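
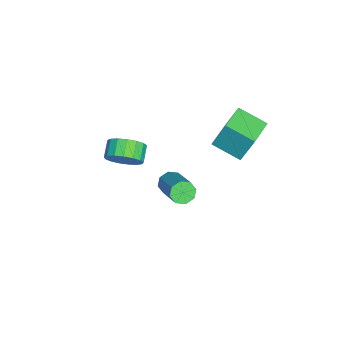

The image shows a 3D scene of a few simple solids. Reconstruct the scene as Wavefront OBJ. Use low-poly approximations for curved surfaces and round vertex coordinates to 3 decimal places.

v 1.537 0.348 -0.786
v 1.814 0.536 -1.342
v 3.241 1.421 -0.331
v 2.963 1.232 0.226
v 1.486 0.869 -1.171
v 2.913 1.754 -0.159
v 1.188 0.896 -0.774
v 2.615 1.781 0.238
v 1.094 0.602 -0.384
v 2.521 1.487 0.628
v 1.259 0.159 -0.229
v 2.686 1.044 0.782
v 1.587 -0.174 -0.401
v 3.014 0.711 0.611
v 1.885 -0.201 -0.798
v 3.312 0.684 0.214
v 1.979 0.093 -1.188
v 3.406 0.978 -0.176
v -2.196 2.191 0.272
v -2.136 2.856 1.976
v -1.846 3.661 -0.313
v -1.786 4.325 1.391
v -0.654 1.855 0.349
v -0.594 2.519 2.053
v -0.304 3.324 -0.236
v -0.244 3.989 1.468
v -1.439 -2.655 -2.865
v -1.06 -2.088 -2.147
v -1.943 -2.118 -1.657
v -2.321 -2.685 -2.375
v -1.241 -1.776 -2.454
v -2.124 -1.806 -1.965
v -1.467 -1.665 -2.856
v -2.35 -1.696 -2.366
v -1.687 -1.782 -3.259
v -2.57 -1.812 -2.77
v -1.85 -2.098 -3.572
v -2.733 -2.128 -3.083
v -1.919 -2.542 -3.723
v -2.801 -2.572 -3.234
v -1.877 -3.011 -3.678
v -2.76 -3.042 -3.188
v -1.735 -3.4 -3.446
v -2.618 -3.43 -2.956
v -1.526 -3.617 -3.081
v -2.408 -3.647 -2.591
v -1.296 -3.614 -2.666
v -2.179 -3.644 -2.177
v -1.099 -3.392 -2.297
v -1.982 -3.422 -1.808
v -0.98 -3 -2.058
v -1.862 -3.03 -1.569
v -0.966 -2.53 -2.004
v -1.848 -2.56 -1.515
f 2 1 5
f 2 5 3
f 3 5 6
f 3 6 4
f 5 1 7
f 5 7 6
f 6 7 8
f 6 8 4
f 7 1 9
f 7 9 8
f 8 9 10
f 8 10 4
f 9 1 11
f 9 11 10
f 10 11 12
f 10 12 4
f 11 1 13
f 11 13 12
f 12 13 14
f 12 14 4
f 13 1 15
f 13 15 14
f 14 15 16
f 14 16 4
f 15 1 17
f 15 17 16
f 16 17 18
f 16 18 4
f 17 1 2
f 17 2 18
f 18 2 3
f 18 3 4
f 20 22 19
f 23 20 19
f 19 22 21
f 21 23 19
f 20 26 22
f 24 20 23
f 24 26 20
f 22 26 21
f 25 23 21
f 21 26 25
f 25 24 23
f 26 24 25
f 28 27 31
f 28 31 29
f 29 31 32
f 29 32 30
f 31 27 33
f 31 33 32
f 32 33 34
f 32 34 30
f 33 27 35
f 33 35 34
f 34 35 36
f 34 36 30
f 35 27 37
f 35 37 36
f 36 37 38
f 36 38 30
f 37 27 39
f 37 39 38
f 38 39 40
f 38 40 30
f 39 27 41
f 39 41 40
f 40 41 42
f 40 42 30
f 41 27 43
f 41 43 42
f 42 43 44
f 42 44 30
f 43 27 45
f 43 45 44
f 44 45 46
f 44 46 30
f 45 27 47
f 45 47 46
f 46 47 48
f 46 48 30
f 47 27 49
f 47 49 48
f 48 49 50
f 48 50 30
f 49 27 51
f 49 51 50
f 50 51 52
f 50 52 30
f 51 27 53
f 51 53 52
f 52 53 54
f 52 54 30
f 53 27 28
f 53 28 54
f 54 28 29
f 54 29 30



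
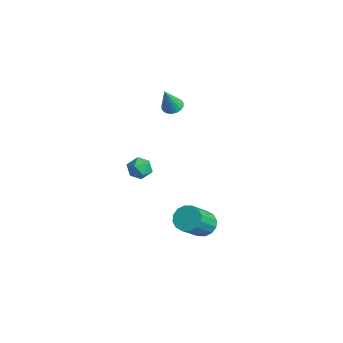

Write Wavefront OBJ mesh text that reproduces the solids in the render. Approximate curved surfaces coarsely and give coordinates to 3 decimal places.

v 1.328 2.06 -2.986
v 2.061 2.144 -3.206
v 2.625 0.885 -1.814
v 1.892 0.8 -1.594
v 2.004 2.425 -2.929
v 2.567 1.166 -1.537
v 1.765 2.608 -2.667
v 2.329 1.348 -1.275
v 1.41 2.644 -2.491
v 1.973 1.384 -1.099
v 1.032 2.523 -2.447
v 1.596 1.264 -1.055
v 0.734 2.278 -2.548
v 1.298 1.019 -1.156
v 0.595 1.975 -2.766
v 1.159 0.716 -1.374
v 0.653 1.694 -3.043
v 1.216 0.435 -1.651
v 0.891 1.512 -3.305
v 1.455 0.252 -1.913
v 1.247 1.476 -3.481
v 1.81 0.216 -2.089
v 1.624 1.596 -3.525
v 2.188 0.337 -2.133
v 1.922 1.841 -3.424
v 2.486 0.582 -2.032
v -2.42 2.666 3.225
v -2.111 2.239 3.006
v -2.22 2.074 4.655
v -1.945 2.403 3.05
v -1.861 2.611 3.125
v -1.874 2.829 3.217
v -1.98 3.019 3.31
v -2.163 3.148 3.389
v -2.39 3.193 3.439
v -2.622 3.147 3.453
v -2.819 3.018 3.427
v -2.947 2.828 3.366
v -2.984 2.61 3.281
v -2.923 2.402 3.186
v -2.775 2.239 3.098
v -2.566 2.15 3.032
v -2.331 2.15 2.999
v -1.437 0.648 0.296
v -1.171 0.211 -0.203
v -2.489 0.549 -0.177
v -2.223 0.112 -0.676
v -2.265 -0.106 0.004
v -1.615 -0.044 0.296
v -2.045 0.804 -0.676
v -1.395 0.866 -0.384
v -1.547 0.307 -0.804
v -1.683 -0.255 -0.384
v -1.977 1.015 0.004
v -2.113 0.453 0.424
f 2 1 5
f 2 5 3
f 3 5 6
f 3 6 4
f 5 1 7
f 5 7 6
f 6 7 8
f 6 8 4
f 7 1 9
f 7 9 8
f 8 9 10
f 8 10 4
f 9 1 11
f 9 11 10
f 10 11 12
f 10 12 4
f 11 1 13
f 11 13 12
f 12 13 14
f 12 14 4
f 13 1 15
f 13 15 14
f 14 15 16
f 14 16 4
f 15 1 17
f 15 17 16
f 16 17 18
f 16 18 4
f 17 1 19
f 17 19 18
f 18 19 20
f 18 20 4
f 19 1 21
f 19 21 20
f 20 21 22
f 20 22 4
f 21 1 23
f 21 23 22
f 22 23 24
f 22 24 4
f 23 1 25
f 23 25 24
f 24 25 26
f 24 26 4
f 25 1 2
f 25 2 26
f 26 2 3
f 26 3 4
f 28 27 30
f 28 30 29
f 30 27 31
f 30 31 29
f 31 27 32
f 31 32 29
f 32 27 33
f 32 33 29
f 33 27 34
f 33 34 29
f 34 27 35
f 34 35 29
f 35 27 36
f 35 36 29
f 36 27 37
f 36 37 29
f 37 27 38
f 37 38 29
f 38 27 39
f 38 39 29
f 39 27 40
f 39 40 29
f 40 27 41
f 40 41 29
f 41 27 42
f 41 42 29
f 42 27 43
f 42 43 29
f 43 27 28
f 43 28 29
f 44 55 49
f 44 49 45
f 44 45 51
f 44 51 54
f 44 54 55
f 45 49 53
f 49 55 48
f 55 54 46
f 54 51 50
f 51 45 52
f 47 53 48
f 47 48 46
f 47 46 50
f 47 50 52
f 47 52 53
f 48 53 49
f 46 48 55
f 50 46 54
f 52 50 51
f 53 52 45



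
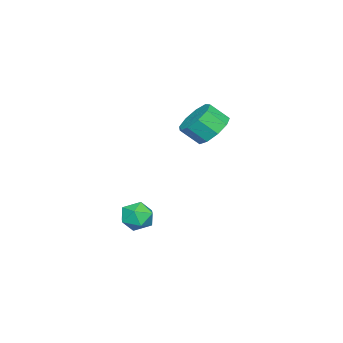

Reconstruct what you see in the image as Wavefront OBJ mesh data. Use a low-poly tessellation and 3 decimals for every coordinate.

v 2.819 1.432 -2.05
v 3.577 1.296 -1.767
v 2.383 0.364 -1.393
v 3.141 0.228 -1.11
v 2.715 0.878 -0.848
v 2.985 1.538 -1.253
v 2.975 0.122 -1.907
v 3.245 0.782 -2.312
v 3.673 0.486 -1.678
v 3.513 0.954 -1.024
v 2.447 0.706 -2.136
v 2.287 1.174 -1.482
v 1.168 3.463 3.139
v 1.92 3.973 3.339
v 2.223 3.226 4.102
v 1.472 2.717 3.901
v 1.432 4.151 3.707
v 1.736 3.404 4.47
v 0.821 4.007 3.809
v 1.124 3.26 4.572
v 0.372 3.609 3.597
v 0.676 2.862 4.36
v 0.296 3.142 3.171
v 0.599 2.395 3.934
v 0.628 2.826 2.73
v 0.931 2.079 3.493
v 1.213 2.809 2.48
v 1.516 2.062 3.243
v 1.777 3.097 2.538
v 2.08 2.35 3.301
v 2.056 3.557 2.877
v 2.359 2.81 3.64
f 1 12 6
f 1 6 2
f 1 2 8
f 1 8 11
f 1 11 12
f 2 6 10
f 6 12 5
f 12 11 3
f 11 8 7
f 8 2 9
f 4 10 5
f 4 5 3
f 4 3 7
f 4 7 9
f 4 9 10
f 5 10 6
f 3 5 12
f 7 3 11
f 9 7 8
f 10 9 2
f 14 13 17
f 14 17 15
f 15 17 18
f 15 18 16
f 17 13 19
f 17 19 18
f 18 19 20
f 18 20 16
f 19 13 21
f 19 21 20
f 20 21 22
f 20 22 16
f 21 13 23
f 21 23 22
f 22 23 24
f 22 24 16
f 23 13 25
f 23 25 24
f 24 25 26
f 24 26 16
f 25 13 27
f 25 27 26
f 26 27 28
f 26 28 16
f 27 13 29
f 27 29 28
f 28 29 30
f 28 30 16
f 29 13 31
f 29 31 30
f 30 31 32
f 30 32 16
f 31 13 14
f 31 14 32
f 32 14 15
f 32 15 16



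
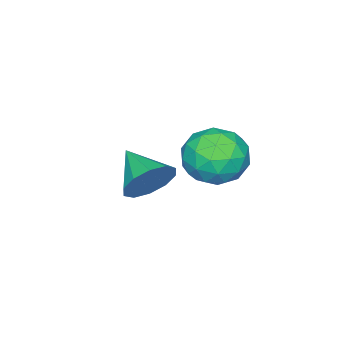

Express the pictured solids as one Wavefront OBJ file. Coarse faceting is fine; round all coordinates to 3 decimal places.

v 2.975 -0.878 -0.674
v 3.37 -0.607 0.03
v 3.45 -2.153 -0.45
v 3.845 -1.882 0.254
v 2.994 -1.918 0.23
v 2.701 -1.13 0.092
v 4.119 -1.63 -0.512
v 3.826 -0.842 -0.65
v 4.077 -1.072 0.13
v 3.382 -1.25 0.589
v 3.438 -1.51 -1.009
v 2.743 -1.688 -0.55
v 3.131 -0.631 -0.342
v 3.689 -2.129 -0.078
v 3.189 -2.15 -0.092
v 3.421 -1.991 0.322
v 2.738 -0.939 -0.305
v 2.97 -0.779 0.109
v 2.749 -1.55 0.226
v 3.85 -1.981 -0.529
v 4.082 -1.821 -0.115
v 3.399 -0.769 -0.742
v 3.631 -0.61 -0.328
v 4.071 -1.21 -0.646
v 3.779 -0.745 0.131
v 4.058 -1.494 0.263
v 4.219 -1.345 -0.188
v 4.047 -0.883 -0.269
v 3.37 -0.849 0.401
v 3.649 -1.598 0.532
v 3.149 -1.62 0.519
v 2.977 -1.157 0.437
v 3.786 -1.122 0.46
v 3.171 -1.162 -0.952
v 3.45 -1.911 -0.821
v 3.843 -1.603 -0.857
v 3.671 -1.14 -0.939
v 2.762 -1.266 -0.683
v 3.041 -2.015 -0.551
v 2.773 -1.877 -0.151
v 2.601 -1.415 -0.232
v 3.034 -1.638 -0.88
v 3.053 -3.472 -2.12
v 3.652 -3.51 -1.687
v 2.627 -4.488 -1.62
v 3.333 -3.267 -1.466
v 2.907 -3.103 -1.496
v 2.537 -3.08 -1.764
v 2.364 -3.206 -2.168
v 2.455 -3.434 -2.554
v 2.774 -3.677 -2.774
v 3.2 -3.841 -2.745
v 3.57 -3.865 -2.477
v 3.742 -3.738 -2.073
f 1 38 17
f 38 12 41
f 17 41 6
f 38 41 17
f 1 17 13
f 17 6 18
f 13 18 2
f 17 18 13
f 1 13 22
f 13 2 23
f 22 23 8
f 13 23 22
f 1 22 34
f 22 8 37
f 34 37 11
f 22 37 34
f 1 34 38
f 34 11 42
f 38 42 12
f 34 42 38
f 2 18 29
f 18 6 32
f 29 32 10
f 18 32 29
f 6 41 19
f 41 12 40
f 19 40 5
f 41 40 19
f 12 42 39
f 42 11 35
f 39 35 3
f 42 35 39
f 11 37 36
f 37 8 24
f 36 24 7
f 37 24 36
f 8 23 28
f 23 2 25
f 28 25 9
f 23 25 28
f 4 30 16
f 30 10 31
f 16 31 5
f 30 31 16
f 4 16 14
f 16 5 15
f 14 15 3
f 16 15 14
f 4 14 21
f 14 3 20
f 21 20 7
f 14 20 21
f 4 21 26
f 21 7 27
f 26 27 9
f 21 27 26
f 4 26 30
f 26 9 33
f 30 33 10
f 26 33 30
f 5 31 19
f 31 10 32
f 19 32 6
f 31 32 19
f 3 15 39
f 15 5 40
f 39 40 12
f 15 40 39
f 7 20 36
f 20 3 35
f 36 35 11
f 20 35 36
f 9 27 28
f 27 7 24
f 28 24 8
f 27 24 28
f 10 33 29
f 33 9 25
f 29 25 2
f 33 25 29
f 44 43 46
f 44 46 45
f 46 43 47
f 46 47 45
f 47 43 48
f 47 48 45
f 48 43 49
f 48 49 45
f 49 43 50
f 49 50 45
f 50 43 51
f 50 51 45
f 51 43 52
f 51 52 45
f 52 43 53
f 52 53 45
f 53 43 54
f 53 54 45
f 54 43 44
f 54 44 45



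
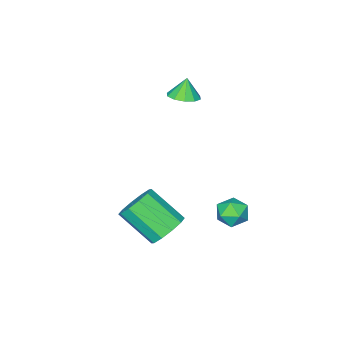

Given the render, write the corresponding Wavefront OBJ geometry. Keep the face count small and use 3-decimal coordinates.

v 2.762 1.034 -3.531
v 3.687 1.141 -3.721
v 4.123 -0.387 -2.458
v 3.198 -0.494 -2.269
v 3.555 1.483 -3.262
v 3.991 -0.046 -1.999
v 3.121 1.653 -2.906
v 3.556 0.124 -1.643
v 2.549 1.587 -2.789
v 2.985 0.058 -1.526
v 2.059 1.31 -2.955
v 2.495 -0.219 -1.692
v 1.837 0.927 -3.342
v 2.273 -0.601 -2.079
v 1.969 0.586 -3.801
v 2.405 -0.943 -2.538
v 2.404 0.416 -4.157
v 2.839 -1.113 -2.894
v 2.975 0.482 -4.274
v 3.411 -1.047 -3.011
v 3.465 0.759 -4.108
v 3.901 -0.77 -2.845
v 0.08 2.147 -4.26
v 0.354 1.759 -3.591
v -1.154 1.741 -3.989
v -0.88 1.353 -3.32
v -0.883 2.173 -3.347
v -0.12 2.424 -3.514
v -0.68 1.076 -4.066
v 0.083 1.327 -4.233
v -0.115 1.098 -3.471
v -0.241 1.776 -3.027
v -0.559 1.724 -4.553
v -0.685 2.402 -4.109
v -2.321 -3.095 0.253
v -1.811 -2.539 0.452
v -2.619 -3.185 1.267
v -2.231 -2.326 0.348
v -2.685 -2.407 0.207
v -3 -2.751 0.084
v -3.055 -3.226 0.026
v -2.83 -3.651 0.054
v -2.411 -3.864 0.159
v -1.957 -3.784 0.3
v -1.642 -3.44 0.423
v -1.586 -2.965 0.481
f 2 1 5
f 2 5 3
f 3 5 6
f 3 6 4
f 5 1 7
f 5 7 6
f 6 7 8
f 6 8 4
f 7 1 9
f 7 9 8
f 8 9 10
f 8 10 4
f 9 1 11
f 9 11 10
f 10 11 12
f 10 12 4
f 11 1 13
f 11 13 12
f 12 13 14
f 12 14 4
f 13 1 15
f 13 15 14
f 14 15 16
f 14 16 4
f 15 1 17
f 15 17 16
f 16 17 18
f 16 18 4
f 17 1 19
f 17 19 18
f 18 19 20
f 18 20 4
f 19 1 21
f 19 21 20
f 20 21 22
f 20 22 4
f 21 1 2
f 21 2 22
f 22 2 3
f 22 3 4
f 23 34 28
f 23 28 24
f 23 24 30
f 23 30 33
f 23 33 34
f 24 28 32
f 28 34 27
f 34 33 25
f 33 30 29
f 30 24 31
f 26 32 27
f 26 27 25
f 26 25 29
f 26 29 31
f 26 31 32
f 27 32 28
f 25 27 34
f 29 25 33
f 31 29 30
f 32 31 24
f 36 35 38
f 36 38 37
f 38 35 39
f 38 39 37
f 39 35 40
f 39 40 37
f 40 35 41
f 40 41 37
f 41 35 42
f 41 42 37
f 42 35 43
f 42 43 37
f 43 35 44
f 43 44 37
f 44 35 45
f 44 45 37
f 45 35 46
f 45 46 37
f 46 35 36
f 46 36 37



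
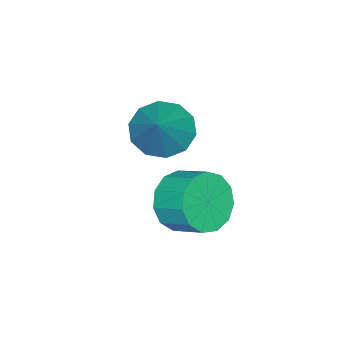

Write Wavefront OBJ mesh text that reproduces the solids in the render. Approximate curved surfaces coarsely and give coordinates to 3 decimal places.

v 2.417 3.321 -1.034
v 3.005 2.85 -0.317
v 3.191 3.889 0.211
v 2.603 4.359 -0.506
v 3.367 3.006 -0.751
v 3.553 4.044 -0.222
v 3.427 3.262 -1.275
v 3.613 4.3 -0.746
v 3.166 3.536 -1.722
v 3.353 4.575 -1.194
v 2.668 3.742 -1.951
v 2.855 4.781 -1.423
v 2.09 3.815 -1.889
v 2.276 4.853 -1.361
v 1.615 3.73 -1.556
v 1.802 4.769 -1.027
v 1.395 3.516 -1.057
v 1.582 4.554 -0.528
v 1.5 3.239 -0.551
v 1.686 4.278 -0.022
v 1.895 2.989 -0.198
v 2.082 4.027 0.331
v 2.456 2.844 -0.111
v 2.643 3.882 0.418
v 1.9 2.483 1.466
v 2.549 1.818 1.123
v 3.18 3.037 2.814
v 2.638 2.343 0.822
v 2.446 2.921 0.767
v 2.045 3.332 0.979
v 1.588 3.418 1.377
v 1.251 3.147 1.809
v 1.161 2.622 2.111
v 1.354 2.044 2.166
v 1.755 1.633 1.954
v 2.211 1.547 1.555
f 2 1 5
f 2 5 3
f 3 5 6
f 3 6 4
f 5 1 7
f 5 7 6
f 6 7 8
f 6 8 4
f 7 1 9
f 7 9 8
f 8 9 10
f 8 10 4
f 9 1 11
f 9 11 10
f 10 11 12
f 10 12 4
f 11 1 13
f 11 13 12
f 12 13 14
f 12 14 4
f 13 1 15
f 13 15 14
f 14 15 16
f 14 16 4
f 15 1 17
f 15 17 16
f 16 17 18
f 16 18 4
f 17 1 19
f 17 19 18
f 18 19 20
f 18 20 4
f 19 1 21
f 19 21 20
f 20 21 22
f 20 22 4
f 21 1 23
f 21 23 22
f 22 23 24
f 22 24 4
f 23 1 2
f 23 2 24
f 24 2 3
f 24 3 4
f 26 25 28
f 26 28 27
f 28 25 29
f 28 29 27
f 29 25 30
f 29 30 27
f 30 25 31
f 30 31 27
f 31 25 32
f 31 32 27
f 32 25 33
f 32 33 27
f 33 25 34
f 33 34 27
f 34 25 35
f 34 35 27
f 35 25 36
f 35 36 27
f 36 25 26
f 36 26 27



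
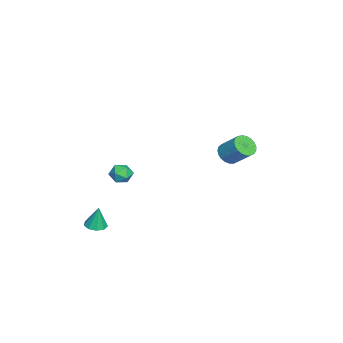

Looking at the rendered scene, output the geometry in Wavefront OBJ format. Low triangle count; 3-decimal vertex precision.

v 1.148 3.425 3.158
v 1.779 3.124 3.12
v 2.282 4.053 4.083
v 1.652 4.355 4.122
v 1.797 3.328 2.913
v 2.3 4.257 3.877
v 1.703 3.55 2.749
v 2.206 4.479 3.713
v 1.513 3.749 2.656
v 2.016 4.678 3.619
v 1.26 3.893 2.649
v 1.763 4.822 3.613
v 0.987 3.956 2.731
v 1.491 4.885 3.694
v 0.743 3.927 2.886
v 1.246 4.856 3.85
v 0.569 3.811 3.089
v 1.072 4.741 4.052
v 0.495 3.629 3.303
v 0.998 4.558 4.267
v 0.534 3.412 3.492
v 1.037 4.341 4.456
v 0.679 3.196 3.624
v 1.182 4.126 4.588
v 0.905 3.021 3.675
v 1.408 3.95 4.639
v 1.174 2.915 3.637
v 1.677 3.844 4.6
v 1.438 2.898 3.516
v 1.941 3.827 4.479
v 1.652 2.972 3.333
v 2.155 3.901 4.296
v 2.531 -3.275 -2.052
v 3.107 -3.529 -2.05
v 2.609 -3.085 -0.708
v 3.135 -3.104 -2.111
v 2.879 -2.758 -2.145
v 2.461 -2.654 -2.136
v 2.076 -2.841 -2.087
v 1.903 -3.23 -2.022
v 2.025 -3.641 -1.971
v 2.383 -3.88 -1.958
v 2.811 -3.836 -1.989
v -2.477 -2.617 -1.63
v -2.03 -2.551 -1.062
v -3.11 -3.409 -1.038
v -2.663 -3.343 -0.47
v -3.102 -2.795 -0.652
v -2.711 -2.305 -1.018
v -2.429 -3.655 -1.082
v -2.038 -3.165 -1.448
v -2 -3.192 -0.724
v -2.416 -2.661 -0.458
v -2.724 -3.299 -1.642
v -3.14 -2.768 -1.376
f 2 1 5
f 2 5 3
f 3 5 6
f 3 6 4
f 5 1 7
f 5 7 6
f 6 7 8
f 6 8 4
f 7 1 9
f 7 9 8
f 8 9 10
f 8 10 4
f 9 1 11
f 9 11 10
f 10 11 12
f 10 12 4
f 11 1 13
f 11 13 12
f 12 13 14
f 12 14 4
f 13 1 15
f 13 15 14
f 14 15 16
f 14 16 4
f 15 1 17
f 15 17 16
f 16 17 18
f 16 18 4
f 17 1 19
f 17 19 18
f 18 19 20
f 18 20 4
f 19 1 21
f 19 21 20
f 20 21 22
f 20 22 4
f 21 1 23
f 21 23 22
f 22 23 24
f 22 24 4
f 23 1 25
f 23 25 24
f 24 25 26
f 24 26 4
f 25 1 27
f 25 27 26
f 26 27 28
f 26 28 4
f 27 1 29
f 27 29 28
f 28 29 30
f 28 30 4
f 29 1 31
f 29 31 30
f 30 31 32
f 30 32 4
f 31 1 2
f 31 2 32
f 32 2 3
f 32 3 4
f 34 33 36
f 34 36 35
f 36 33 37
f 36 37 35
f 37 33 38
f 37 38 35
f 38 33 39
f 38 39 35
f 39 33 40
f 39 40 35
f 40 33 41
f 40 41 35
f 41 33 42
f 41 42 35
f 42 33 43
f 42 43 35
f 43 33 34
f 43 34 35
f 44 55 49
f 44 49 45
f 44 45 51
f 44 51 54
f 44 54 55
f 45 49 53
f 49 55 48
f 55 54 46
f 54 51 50
f 51 45 52
f 47 53 48
f 47 48 46
f 47 46 50
f 47 50 52
f 47 52 53
f 48 53 49
f 46 48 55
f 50 46 54
f 52 50 51
f 53 52 45



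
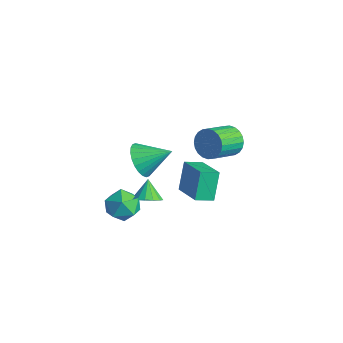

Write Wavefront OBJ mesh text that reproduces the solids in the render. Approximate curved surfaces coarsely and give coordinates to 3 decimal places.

v 0.468 -2.982 -1.061
v 0.941 -2.543 -1.944
v 2.059 -3.197 -0.316
v 2.532 -2.758 -1.199
v 1.929 -2.133 -0.534
v 0.946 -2 -0.995
v 2.054 -3.74 -1.265
v 1.071 -3.607 -1.726
v 1.921 -3.012 -2.07
v 1.844 -2.019 -1.619
v 1.156 -3.721 -0.641
v 1.079 -2.728 -0.19
v 2.028 -2.038 2.6
v 2.865 -2.198 1.921
v 2.972 -0.742 3.46
v 2.646 -1.9 1.713
v 2.332 -1.622 1.639
v 1.972 -1.408 1.712
v 1.62 -1.289 1.92
v 1.331 -1.285 2.231
v 1.147 -1.395 2.599
v 1.098 -1.603 2.967
v 1.19 -1.878 3.278
v 1.409 -2.176 3.487
v 1.723 -2.454 3.56
v 2.083 -2.668 3.487
v 2.435 -2.786 3.279
v 2.725 -2.791 2.968
v 2.908 -2.68 2.6
v 2.957 -2.472 2.233
v -0.292 1.537 -3.163
v -0.835 2.187 -1.485
v -0.083 2.584 -3.501
v -0.626 3.234 -1.823
v 1.746 1.366 -2.437
v 1.203 2.016 -0.759
v 1.955 2.413 -2.775
v 1.412 3.063 -1.097
v 2.19 -1.781 -0.62
v 2.695 -2.198 -0.11
v 1.53 -1.359 0.38
v 2.876 -1.811 -0.154
v 2.874 -1.416 -0.322
v 2.688 -1.118 -0.57
v 2.369 -0.998 -0.831
v 2.002 -1.088 -1.036
v 1.685 -1.363 -1.129
v 1.504 -1.75 -1.086
v 1.507 -2.145 -0.918
v 1.693 -2.443 -0.67
v 2.012 -2.563 -0.408
v 2.379 -2.473 -0.203
v -0.209 4.671 -0.253
v 0.221 4.419 -1.109
v 0.638 2.797 -0.423
v 0.209 3.049 0.433
v 0.518 4.576 -0.919
v 0.936 2.955 -0.232
v 0.704 4.748 -0.627
v 1.122 3.126 0.059
v 0.752 4.908 -0.279
v 1.17 3.286 0.408
v 0.653 5.031 0.073
v 1.071 3.41 0.76
v 0.423 5.1 0.376
v 0.841 3.478 1.063
v 0.097 5.104 0.583
v 0.515 3.482 1.269
v -0.276 5.041 0.662
v 0.142 3.42 1.349
v -0.638 4.923 0.603
v -0.221 3.301 1.289
v -0.936 4.765 0.412
v -0.518 3.144 1.099
v -1.122 4.594 0.121
v -0.704 2.972 0.807
v -1.17 4.434 -0.228
v -0.752 2.812 0.459
v -1.071 4.31 -0.58
v -0.653 2.689 0.107
v -0.841 4.242 -0.883
v -0.423 2.62 -0.196
v -0.515 4.238 -1.089
v -0.097 2.616 -0.403
v -0.142 4.3 -1.169
v 0.276 2.679 -0.482
f 1 12 6
f 1 6 2
f 1 2 8
f 1 8 11
f 1 11 12
f 2 6 10
f 6 12 5
f 12 11 3
f 11 8 7
f 8 2 9
f 4 10 5
f 4 5 3
f 4 3 7
f 4 7 9
f 4 9 10
f 5 10 6
f 3 5 12
f 7 3 11
f 9 7 8
f 10 9 2
f 14 13 16
f 14 16 15
f 16 13 17
f 16 17 15
f 17 13 18
f 17 18 15
f 18 13 19
f 18 19 15
f 19 13 20
f 19 20 15
f 20 13 21
f 20 21 15
f 21 13 22
f 21 22 15
f 22 13 23
f 22 23 15
f 23 13 24
f 23 24 15
f 24 13 25
f 24 25 15
f 25 13 26
f 25 26 15
f 26 13 27
f 26 27 15
f 27 13 28
f 27 28 15
f 28 13 29
f 28 29 15
f 29 13 30
f 29 30 15
f 30 13 14
f 30 14 15
f 32 34 31
f 35 32 31
f 31 34 33
f 33 35 31
f 32 38 34
f 36 32 35
f 36 38 32
f 34 38 33
f 37 35 33
f 33 38 37
f 37 36 35
f 38 36 37
f 40 39 42
f 40 42 41
f 42 39 43
f 42 43 41
f 43 39 44
f 43 44 41
f 44 39 45
f 44 45 41
f 45 39 46
f 45 46 41
f 46 39 47
f 46 47 41
f 47 39 48
f 47 48 41
f 48 39 49
f 48 49 41
f 49 39 50
f 49 50 41
f 50 39 51
f 50 51 41
f 51 39 52
f 51 52 41
f 52 39 40
f 52 40 41
f 54 53 57
f 54 57 55
f 55 57 58
f 55 58 56
f 57 53 59
f 57 59 58
f 58 59 60
f 58 60 56
f 59 53 61
f 59 61 60
f 60 61 62
f 60 62 56
f 61 53 63
f 61 63 62
f 62 63 64
f 62 64 56
f 63 53 65
f 63 65 64
f 64 65 66
f 64 66 56
f 65 53 67
f 65 67 66
f 66 67 68
f 66 68 56
f 67 53 69
f 67 69 68
f 68 69 70
f 68 70 56
f 69 53 71
f 69 71 70
f 70 71 72
f 70 72 56
f 71 53 73
f 71 73 72
f 72 73 74
f 72 74 56
f 73 53 75
f 73 75 74
f 74 75 76
f 74 76 56
f 75 53 77
f 75 77 76
f 76 77 78
f 76 78 56
f 77 53 79
f 77 79 78
f 78 79 80
f 78 80 56
f 79 53 81
f 79 81 80
f 80 81 82
f 80 82 56
f 81 53 83
f 81 83 82
f 82 83 84
f 82 84 56
f 83 53 85
f 83 85 84
f 84 85 86
f 84 86 56
f 85 53 54
f 85 54 86
f 86 54 55
f 86 55 56



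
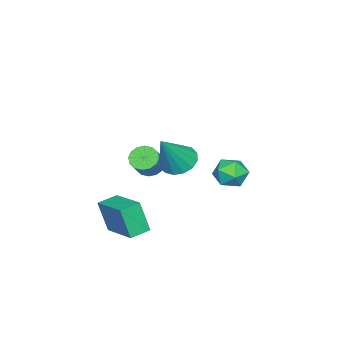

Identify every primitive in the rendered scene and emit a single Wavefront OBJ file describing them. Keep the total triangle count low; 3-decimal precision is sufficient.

v -1.731 4.057 0.972
v -1.219 4.729 0.714
v -0.801 3.131 0.406
v -0.289 3.803 0.148
v -0.372 3.616 1.007
v -0.947 4.188 1.357
v -1.073 3.672 -0.237
v -1.648 4.244 0.113
v -0.813 4.491 -0.033
v -0.379 4.456 0.735
v -1.641 3.404 0.385
v -1.207 3.369 1.153
v -4.259 -1.764 -2.138
v -3.73 -1.943 -2.608
v -2.832 -1.795 -1.652
v -3.361 -1.616 -1.182
v -3.762 -1.567 -2.635
v -2.864 -1.42 -1.679
v -3.928 -1.245 -2.53
v -3.03 -1.097 -1.574
v -4.182 -1.061 -2.319
v -3.284 -0.913 -1.363
v -4.457 -1.066 -2.06
v -3.559 -0.918 -1.104
v -4.679 -1.257 -1.822
v -3.781 -1.11 -0.866
v -4.788 -1.585 -1.668
v -3.89 -1.437 -0.712
v -4.756 -1.96 -1.641
v -3.858 -1.813 -0.685
v -4.59 -2.283 -1.746
v -3.692 -2.135 -0.79
v -4.336 -2.467 -1.957
v -3.438 -2.319 -1.001
v -4.061 -2.462 -2.216
v -3.163 -2.314 -1.26
v -3.839 -2.27 -2.454
v -2.941 -2.123 -1.498
v 0.682 -1.279 -3.678
v 0.656 -1.809 -2.073
v -0.212 -0.79 -3.531
v -0.239 -1.319 -1.926
v 1.719 0.439 -3.094
v 1.692 -0.09 -1.489
v 0.824 0.929 -2.947
v 0.798 0.399 -1.342
v 1.037 2.422 2.036
v 1.765 2.571 1.546
v 2.243 2.198 3.764
v 1.633 2.987 1.693
v 1.341 3.252 1.931
v 0.967 3.295 2.197
v 0.612 3.103 2.42
v 0.371 2.73 2.54
v 0.308 2.274 2.525
v 0.44 1.857 2.379
v 0.732 1.592 2.14
v 1.106 1.55 1.874
v 1.461 1.741 1.651
v 1.702 2.114 1.531
f 1 12 6
f 1 6 2
f 1 2 8
f 1 8 11
f 1 11 12
f 2 6 10
f 6 12 5
f 12 11 3
f 11 8 7
f 8 2 9
f 4 10 5
f 4 5 3
f 4 3 7
f 4 7 9
f 4 9 10
f 5 10 6
f 3 5 12
f 7 3 11
f 9 7 8
f 10 9 2
f 14 13 17
f 14 17 15
f 15 17 18
f 15 18 16
f 17 13 19
f 17 19 18
f 18 19 20
f 18 20 16
f 19 13 21
f 19 21 20
f 20 21 22
f 20 22 16
f 21 13 23
f 21 23 22
f 22 23 24
f 22 24 16
f 23 13 25
f 23 25 24
f 24 25 26
f 24 26 16
f 25 13 27
f 25 27 26
f 26 27 28
f 26 28 16
f 27 13 29
f 27 29 28
f 28 29 30
f 28 30 16
f 29 13 31
f 29 31 30
f 30 31 32
f 30 32 16
f 31 13 33
f 31 33 32
f 32 33 34
f 32 34 16
f 33 13 35
f 33 35 34
f 34 35 36
f 34 36 16
f 35 13 37
f 35 37 36
f 36 37 38
f 36 38 16
f 37 13 14
f 37 14 38
f 38 14 15
f 38 15 16
f 40 42 39
f 43 40 39
f 39 42 41
f 41 43 39
f 40 46 42
f 44 40 43
f 44 46 40
f 42 46 41
f 45 43 41
f 41 46 45
f 45 44 43
f 46 44 45
f 48 47 50
f 48 50 49
f 50 47 51
f 50 51 49
f 51 47 52
f 51 52 49
f 52 47 53
f 52 53 49
f 53 47 54
f 53 54 49
f 54 47 55
f 54 55 49
f 55 47 56
f 55 56 49
f 56 47 57
f 56 57 49
f 57 47 58
f 57 58 49
f 58 47 59
f 58 59 49
f 59 47 60
f 59 60 49
f 60 47 48
f 60 48 49



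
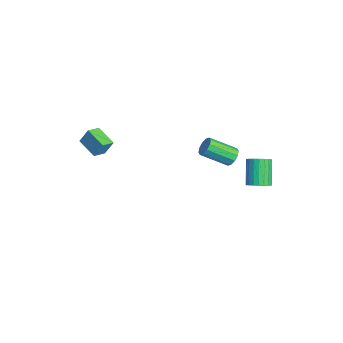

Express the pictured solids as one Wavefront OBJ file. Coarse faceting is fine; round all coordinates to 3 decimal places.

v 3.872 3.722 -1.834
v 4.215 4.302 -1.688
v 3.152 4.618 -0.44
v 2.808 4.038 -0.586
v 4.02 4.394 -1.878
v 2.957 4.71 -0.629
v 3.8 4.37 -2.059
v 2.737 4.686 -0.811
v 3.592 4.234 -2.202
v 2.528 4.55 -0.954
v 3.432 4.009 -2.282
v 2.369 4.325 -1.033
v 3.348 3.735 -2.283
v 2.285 4.051 -1.035
v 3.355 3.458 -2.208
v 2.292 3.774 -0.959
v 3.451 3.227 -2.067
v 2.388 3.543 -0.819
v 3.62 3.082 -1.887
v 2.557 3.398 -0.638
v 3.832 3.047 -1.697
v 2.769 3.363 -0.448
v 4.052 3.129 -1.531
v 2.988 3.445 -0.282
v 4.24 3.313 -1.417
v 3.176 3.629 -0.169
v 4.364 3.569 -1.376
v 3.301 3.885 -0.128
v 4.403 3.85 -1.414
v 3.34 4.166 -0.165
v 4.351 4.11 -1.524
v 3.288 4.426 -0.276
v -3.389 -4.438 -2.127
v -3.225 -3.969 -1.191
v -3.843 -3.725 -2.405
v -3.678 -3.256 -1.469
v -2.222 -3.884 -2.611
v -2.057 -3.415 -1.675
v -2.675 -3.171 -2.889
v -2.511 -2.702 -1.953
v -1.948 4.027 -4.174
v -1.647 3.672 -4.614
v -2.012 2.139 -3.626
v -2.312 2.493 -3.186
v -1.381 3.783 -4.343
v -1.745 2.249 -3.356
v -1.331 3.987 -4.008
v -1.695 2.453 -3.021
v -1.517 4.206 -3.736
v -1.881 2.673 -2.749
v -1.867 4.357 -3.631
v -2.231 2.823 -2.644
v -2.248 4.381 -3.734
v -2.613 2.848 -2.746
v -2.515 4.271 -4.004
v -2.879 2.737 -3.017
v -2.565 4.067 -4.339
v -2.929 2.533 -3.352
v -2.379 3.847 -4.611
v -2.743 2.314 -3.624
v -2.029 3.697 -4.716
v -2.393 2.163 -3.729
f 2 1 5
f 2 5 3
f 3 5 6
f 3 6 4
f 5 1 7
f 5 7 6
f 6 7 8
f 6 8 4
f 7 1 9
f 7 9 8
f 8 9 10
f 8 10 4
f 9 1 11
f 9 11 10
f 10 11 12
f 10 12 4
f 11 1 13
f 11 13 12
f 12 13 14
f 12 14 4
f 13 1 15
f 13 15 14
f 14 15 16
f 14 16 4
f 15 1 17
f 15 17 16
f 16 17 18
f 16 18 4
f 17 1 19
f 17 19 18
f 18 19 20
f 18 20 4
f 19 1 21
f 19 21 20
f 20 21 22
f 20 22 4
f 21 1 23
f 21 23 22
f 22 23 24
f 22 24 4
f 23 1 25
f 23 25 24
f 24 25 26
f 24 26 4
f 25 1 27
f 25 27 26
f 26 27 28
f 26 28 4
f 27 1 29
f 27 29 28
f 28 29 30
f 28 30 4
f 29 1 31
f 29 31 30
f 30 31 32
f 30 32 4
f 31 1 2
f 31 2 32
f 32 2 3
f 32 3 4
f 34 36 33
f 37 34 33
f 33 36 35
f 35 37 33
f 34 40 36
f 38 34 37
f 38 40 34
f 36 40 35
f 39 37 35
f 35 40 39
f 39 38 37
f 40 38 39
f 42 41 45
f 42 45 43
f 43 45 46
f 43 46 44
f 45 41 47
f 45 47 46
f 46 47 48
f 46 48 44
f 47 41 49
f 47 49 48
f 48 49 50
f 48 50 44
f 49 41 51
f 49 51 50
f 50 51 52
f 50 52 44
f 51 41 53
f 51 53 52
f 52 53 54
f 52 54 44
f 53 41 55
f 53 55 54
f 54 55 56
f 54 56 44
f 55 41 57
f 55 57 56
f 56 57 58
f 56 58 44
f 57 41 59
f 57 59 58
f 58 59 60
f 58 60 44
f 59 41 61
f 59 61 60
f 60 61 62
f 60 62 44
f 61 41 42
f 61 42 62
f 62 42 43
f 62 43 44



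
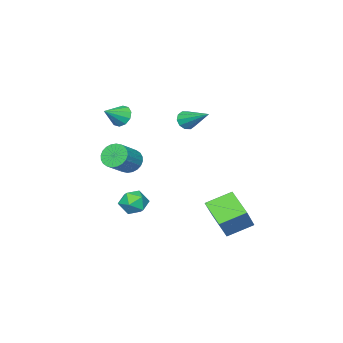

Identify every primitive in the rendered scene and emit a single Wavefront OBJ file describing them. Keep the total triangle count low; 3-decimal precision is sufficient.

v 1.216 3.945 -5.321
v 0.636 2.466 -4.452
v 0.001 4.825 -4.633
v -0.579 3.347 -3.765
v 2.379 4.373 -3.815
v 1.799 2.895 -2.947
v 1.164 5.254 -3.128
v 0.584 3.775 -2.259
v 2.134 -2.73 2.03
v 2.469 -2.964 1.401
v 3.286 -2.91 2.71
v 2.523 -2.505 1.43
v 2.429 -2.131 1.688
v 2.222 -1.987 2.077
v 1.981 -2.127 2.448
v 1.799 -2.497 2.659
v 1.745 -2.956 2.63
v 1.839 -3.329 2.372
v 2.046 -3.474 1.983
v 2.287 -3.334 1.612
v 1.493 1.361 2.641
v 2.091 1.204 2.807
v 1.667 3.039 3.599
v 2.107 1.399 2.463
v 1.888 1.579 2.187
v 1.519 1.676 2.085
v 1.139 1.653 2.194
v 0.895 1.518 2.475
v 0.879 1.323 2.819
v 1.098 1.143 3.095
v 1.467 1.046 3.198
v 1.846 1.069 3.088
v 1.714 -2.543 -1.47
v 2.151 -2.305 -2.146
v 3.524 -2.159 -1.206
v 3.086 -2.397 -0.53
v 2.044 -2.016 -2.035
v 3.417 -1.87 -1.095
v 1.886 -1.808 -1.837
v 3.259 -1.661 -0.897
v 1.703 -1.711 -1.584
v 3.075 -1.565 -0.644
v 1.52 -1.741 -1.313
v 2.893 -1.594 -0.373
v 1.368 -1.893 -1.066
v 2.74 -1.747 -0.126
v 1.268 -2.144 -0.88
v 2.64 -1.998 0.059
v 1.235 -2.456 -0.785
v 2.608 -2.31 0.155
v 1.276 -2.781 -0.794
v 2.649 -2.635 0.146
v 1.383 -3.07 -0.905
v 2.756 -2.924 0.035
v 1.541 -3.279 -1.103
v 2.914 -3.132 -0.163
v 1.725 -3.375 -1.356
v 3.097 -3.229 -0.416
v 1.907 -3.346 -1.627
v 3.28 -3.199 -0.687
v 2.06 -3.193 -1.874
v 3.432 -3.047 -0.934
v 2.16 -2.942 -2.059
v 3.532 -2.796 -1.12
v 2.192 -2.63 -2.155
v 3.565 -2.484 -1.215
v 3.062 -0.507 -4.214
v 3.53 0.094 -3.726
v 3.27 -1.514 -3.174
v 3.738 -0.913 -2.686
v 2.847 -0.808 -2.799
v 2.718 -0.186 -3.442
v 4.082 -1.234 -3.458
v 3.953 -0.612 -4.101
v 4.16 -0.356 -3.259
v 3.397 -0.092 -2.851
v 3.403 -1.328 -4.049
v 2.64 -1.064 -3.641
f 2 4 1
f 5 2 1
f 1 4 3
f 3 5 1
f 2 8 4
f 6 2 5
f 6 8 2
f 4 8 3
f 7 5 3
f 3 8 7
f 7 6 5
f 8 6 7
f 10 9 12
f 10 12 11
f 12 9 13
f 12 13 11
f 13 9 14
f 13 14 11
f 14 9 15
f 14 15 11
f 15 9 16
f 15 16 11
f 16 9 17
f 16 17 11
f 17 9 18
f 17 18 11
f 18 9 19
f 18 19 11
f 19 9 20
f 19 20 11
f 20 9 10
f 20 10 11
f 22 21 24
f 22 24 23
f 24 21 25
f 24 25 23
f 25 21 26
f 25 26 23
f 26 21 27
f 26 27 23
f 27 21 28
f 27 28 23
f 28 21 29
f 28 29 23
f 29 21 30
f 29 30 23
f 30 21 31
f 30 31 23
f 31 21 32
f 31 32 23
f 32 21 22
f 32 22 23
f 34 33 37
f 34 37 35
f 35 37 38
f 35 38 36
f 37 33 39
f 37 39 38
f 38 39 40
f 38 40 36
f 39 33 41
f 39 41 40
f 40 41 42
f 40 42 36
f 41 33 43
f 41 43 42
f 42 43 44
f 42 44 36
f 43 33 45
f 43 45 44
f 44 45 46
f 44 46 36
f 45 33 47
f 45 47 46
f 46 47 48
f 46 48 36
f 47 33 49
f 47 49 48
f 48 49 50
f 48 50 36
f 49 33 51
f 49 51 50
f 50 51 52
f 50 52 36
f 51 33 53
f 51 53 52
f 52 53 54
f 52 54 36
f 53 33 55
f 53 55 54
f 54 55 56
f 54 56 36
f 55 33 57
f 55 57 56
f 56 57 58
f 56 58 36
f 57 33 59
f 57 59 58
f 58 59 60
f 58 60 36
f 59 33 61
f 59 61 60
f 60 61 62
f 60 62 36
f 61 33 63
f 61 63 62
f 62 63 64
f 62 64 36
f 63 33 65
f 63 65 64
f 64 65 66
f 64 66 36
f 65 33 34
f 65 34 66
f 66 34 35
f 66 35 36
f 67 78 72
f 67 72 68
f 67 68 74
f 67 74 77
f 67 77 78
f 68 72 76
f 72 78 71
f 78 77 69
f 77 74 73
f 74 68 75
f 70 76 71
f 70 71 69
f 70 69 73
f 70 73 75
f 70 75 76
f 71 76 72
f 69 71 78
f 73 69 77
f 75 73 74
f 76 75 68



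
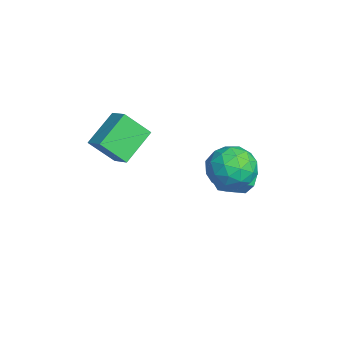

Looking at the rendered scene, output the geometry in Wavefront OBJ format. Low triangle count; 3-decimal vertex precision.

v 0.566 2.667 3.563
v 1.35 2.195 4.385
v 0.23 0.845 2.835
v 1.014 0.373 3.657
v -0.062 0.837 4.03
v 0.145 1.963 4.48
v 1.435 1.077 2.74
v 1.642 2.203 3.19
v 1.887 1.211 3.877
v 0.961 1.064 4.674
v 0.619 1.976 2.546
v -0.307 1.829 3.343
v 0.987 2.591 4.038
v 0.593 0.449 3.182
v -0.04 0.722 3.401
v 0.421 0.444 3.884
v 0.279 2.455 4.093
v 0.74 2.177 4.577
v -0.09 1.379 4.368
v 0.84 0.863 2.643
v 1.301 0.585 3.127
v 1.159 2.596 3.336
v 1.62 2.318 3.819
v 1.67 1.661 2.852
v 1.763 1.735 4.222
v 1.566 0.664 3.795
v 1.814 1.078 3.256
v 1.936 1.74 3.52
v 1.219 1.648 4.691
v 1.022 0.577 4.263
v 0.389 0.85 4.482
v 0.511 1.512 4.746
v 1.535 1.07 4.392
v 0.558 2.463 2.957
v 0.361 1.392 2.529
v 1.069 1.528 2.474
v 1.191 2.19 2.738
v 0.014 2.376 3.425
v -0.183 1.305 2.998
v -0.356 1.3 3.7
v -0.234 1.962 3.964
v 0.045 1.97 2.828
v -2.283 2.627 0.758
v -1.464 2.579 0.103
v -1.178 1.684 0.526
v -1.997 1.733 1.182
v -1.277 2.923 0.705
v -0.991 2.029 1.128
v -1.561 3.129 1.332
v -1.275 2.235 1.755
v -2.182 3.1 1.69
v -1.897 2.206 2.114
v -2.851 2.85 1.613
v -2.565 1.956 2.036
v -3.254 2.495 1.136
v -2.968 1.601 1.559
v -3.202 2.202 0.482
v -2.917 1.308 0.905
v -2.721 2.108 -0.043
v -2.435 1.214 0.381
v -2.034 2.257 -0.192
v -1.748 1.362 0.231
v -3.406 -3.101 1.488
v -3.525 -4.288 2.754
v -4.602 -1.841 2.557
v -4.722 -3.029 3.822
v -2.478 -2.651 1.998
v -2.598 -3.839 3.263
v -3.675 -1.392 3.066
v -3.794 -2.579 4.332
f 1 38 17
f 38 12 41
f 17 41 6
f 38 41 17
f 1 17 13
f 17 6 18
f 13 18 2
f 17 18 13
f 1 13 22
f 13 2 23
f 22 23 8
f 13 23 22
f 1 22 34
f 22 8 37
f 34 37 11
f 22 37 34
f 1 34 38
f 34 11 42
f 38 42 12
f 34 42 38
f 2 18 29
f 18 6 32
f 29 32 10
f 18 32 29
f 6 41 19
f 41 12 40
f 19 40 5
f 41 40 19
f 12 42 39
f 42 11 35
f 39 35 3
f 42 35 39
f 11 37 36
f 37 8 24
f 36 24 7
f 37 24 36
f 8 23 28
f 23 2 25
f 28 25 9
f 23 25 28
f 4 30 16
f 30 10 31
f 16 31 5
f 30 31 16
f 4 16 14
f 16 5 15
f 14 15 3
f 16 15 14
f 4 14 21
f 14 3 20
f 21 20 7
f 14 20 21
f 4 21 26
f 21 7 27
f 26 27 9
f 21 27 26
f 4 26 30
f 26 9 33
f 30 33 10
f 26 33 30
f 5 31 19
f 31 10 32
f 19 32 6
f 31 32 19
f 3 15 39
f 15 5 40
f 39 40 12
f 15 40 39
f 7 20 36
f 20 3 35
f 36 35 11
f 20 35 36
f 9 27 28
f 27 7 24
f 28 24 8
f 27 24 28
f 10 33 29
f 33 9 25
f 29 25 2
f 33 25 29
f 44 43 47
f 44 47 45
f 45 47 48
f 45 48 46
f 47 43 49
f 47 49 48
f 48 49 50
f 48 50 46
f 49 43 51
f 49 51 50
f 50 51 52
f 50 52 46
f 51 43 53
f 51 53 52
f 52 53 54
f 52 54 46
f 53 43 55
f 53 55 54
f 54 55 56
f 54 56 46
f 55 43 57
f 55 57 56
f 56 57 58
f 56 58 46
f 57 43 59
f 57 59 58
f 58 59 60
f 58 60 46
f 59 43 61
f 59 61 60
f 60 61 62
f 60 62 46
f 61 43 44
f 61 44 62
f 62 44 45
f 62 45 46
f 64 66 63
f 67 64 63
f 63 66 65
f 65 67 63
f 64 70 66
f 68 64 67
f 68 70 64
f 66 70 65
f 69 67 65
f 65 70 69
f 69 68 67
f 70 68 69



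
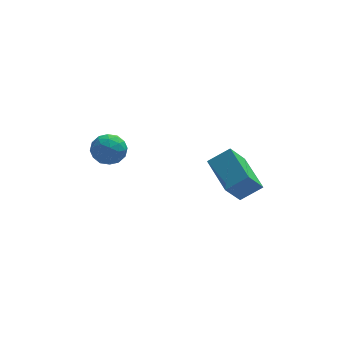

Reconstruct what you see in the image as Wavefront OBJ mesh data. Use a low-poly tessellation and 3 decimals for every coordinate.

v -2.179 -0.116 -0.557
v -1.71 -0.485 0.109
v -3.41 -0.475 0.111
v -2.941 -0.844 0.777
v -2.936 0.043 0.665
v -2.176 0.265 0.252
v -2.944 -1.225 -0.032
v -2.184 -1.003 -0.445
v -2.183 -1.17 0.433
v -2.178 -0.387 0.864
v -2.942 -0.573 -0.644
v -2.937 0.21 -0.213
v -1.836 -0.269 -0.283
v -3.284 -0.691 0.503
v -3.281 -0.17 0.437
v -3.005 -0.387 0.828
v -2.11 0.172 -0.199
v -1.834 -0.045 0.192
v -2.555 0.265 0.519
v -3.286 -0.915 0.028
v -3.01 -1.132 0.419
v -2.115 -0.573 -0.608
v -1.839 -0.79 -0.217
v -2.565 -1.225 -0.299
v -1.839 -0.888 0.299
v -2.562 -1.099 0.692
v -2.564 -1.323 0.217
v -2.117 -1.193 -0.026
v -1.836 -0.428 0.552
v -2.559 -0.639 0.945
v -2.557 -0.118 0.879
v -2.11 0.013 0.636
v -2.114 -0.831 0.743
v -2.561 -0.321 -0.725
v -3.284 -0.532 -0.332
v -3.01 -0.973 -0.416
v -2.563 -0.842 -0.659
v -2.558 0.139 -0.472
v -3.281 -0.072 -0.079
v -3.003 0.233 0.246
v -2.556 0.363 0.003
v -3.006 -0.129 -0.523
v 3.062 -2.85 -2.169
v 2.277 -3.425 -0.911
v 2.546 -0.963 -1.628
v 1.762 -1.538 -0.37
v 4.118 -2.762 -1.47
v 3.334 -3.337 -0.212
v 3.603 -0.875 -0.929
v 2.818 -1.45 0.329
f 1 38 17
f 38 12 41
f 17 41 6
f 38 41 17
f 1 17 13
f 17 6 18
f 13 18 2
f 17 18 13
f 1 13 22
f 13 2 23
f 22 23 8
f 13 23 22
f 1 22 34
f 22 8 37
f 34 37 11
f 22 37 34
f 1 34 38
f 34 11 42
f 38 42 12
f 34 42 38
f 2 18 29
f 18 6 32
f 29 32 10
f 18 32 29
f 6 41 19
f 41 12 40
f 19 40 5
f 41 40 19
f 12 42 39
f 42 11 35
f 39 35 3
f 42 35 39
f 11 37 36
f 37 8 24
f 36 24 7
f 37 24 36
f 8 23 28
f 23 2 25
f 28 25 9
f 23 25 28
f 4 30 16
f 30 10 31
f 16 31 5
f 30 31 16
f 4 16 14
f 16 5 15
f 14 15 3
f 16 15 14
f 4 14 21
f 14 3 20
f 21 20 7
f 14 20 21
f 4 21 26
f 21 7 27
f 26 27 9
f 21 27 26
f 4 26 30
f 26 9 33
f 30 33 10
f 26 33 30
f 5 31 19
f 31 10 32
f 19 32 6
f 31 32 19
f 3 15 39
f 15 5 40
f 39 40 12
f 15 40 39
f 7 20 36
f 20 3 35
f 36 35 11
f 20 35 36
f 9 27 28
f 27 7 24
f 28 24 8
f 27 24 28
f 10 33 29
f 33 9 25
f 29 25 2
f 33 25 29
f 44 46 43
f 47 44 43
f 43 46 45
f 45 47 43
f 44 50 46
f 48 44 47
f 48 50 44
f 46 50 45
f 49 47 45
f 45 50 49
f 49 48 47
f 50 48 49



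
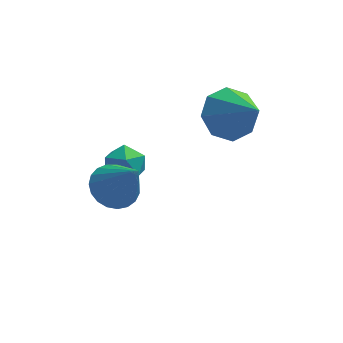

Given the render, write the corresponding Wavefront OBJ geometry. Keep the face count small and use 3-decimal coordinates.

v 1.247 0.462 0.144
v 1.944 0.239 -0.538
v 2.093 -0.722 1.396
v 2.14 0.838 -0.104
v 1.813 1.217 0.475
v 1.155 1.154 0.86
v 0.55 0.685 0.825
v 0.354 0.086 0.391
v 0.681 -0.293 -0.188
v 1.34 -0.23 -0.573
v -2.207 -3.007 -0.114
v -1.593 -3.291 -0.56
v -1.473 -3.753 1.374
v -1.477 -2.989 -0.465
v -1.487 -2.691 -0.31
v -1.622 -2.446 -0.122
v -1.858 -2.299 0.068
v -2.154 -2.274 0.227
v -2.459 -2.376 0.326
v -2.721 -2.587 0.35
v -2.894 -2.87 0.293
v -2.948 -3.177 0.165
v -2.874 -3.455 -0.011
v -2.684 -3.655 -0.204
v -2.412 -3.743 -0.382
v -2.105 -3.704 -0.514
v -1.815 -3.544 -0.577
v -2.652 0.618 -2.933
v -2.064 1.078 -3.152
v -1.976 0.222 -1.948
v -1.388 0.682 -2.167
v -2.046 0.995 -1.896
v -2.465 1.24 -2.504
v -1.575 0.06 -2.596
v -1.994 0.305 -3.204
v -1.399 0.733 -2.943
v -1.69 1.311 -2.511
v -2.35 -0.011 -2.589
v -2.641 0.567 -2.157
f 2 1 4
f 2 4 3
f 4 1 5
f 4 5 3
f 5 1 6
f 5 6 3
f 6 1 7
f 6 7 3
f 7 1 8
f 7 8 3
f 8 1 9
f 8 9 3
f 9 1 10
f 9 10 3
f 10 1 2
f 10 2 3
f 12 11 14
f 12 14 13
f 14 11 15
f 14 15 13
f 15 11 16
f 15 16 13
f 16 11 17
f 16 17 13
f 17 11 18
f 17 18 13
f 18 11 19
f 18 19 13
f 19 11 20
f 19 20 13
f 20 11 21
f 20 21 13
f 21 11 22
f 21 22 13
f 22 11 23
f 22 23 13
f 23 11 24
f 23 24 13
f 24 11 25
f 24 25 13
f 25 11 26
f 25 26 13
f 26 11 27
f 26 27 13
f 27 11 12
f 27 12 13
f 28 39 33
f 28 33 29
f 28 29 35
f 28 35 38
f 28 38 39
f 29 33 37
f 33 39 32
f 39 38 30
f 38 35 34
f 35 29 36
f 31 37 32
f 31 32 30
f 31 30 34
f 31 34 36
f 31 36 37
f 32 37 33
f 30 32 39
f 34 30 38
f 36 34 35
f 37 36 29



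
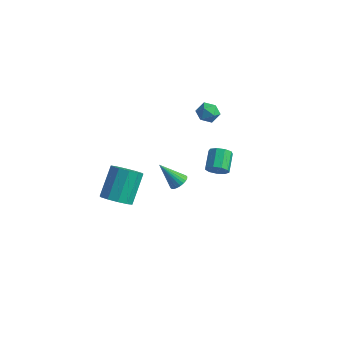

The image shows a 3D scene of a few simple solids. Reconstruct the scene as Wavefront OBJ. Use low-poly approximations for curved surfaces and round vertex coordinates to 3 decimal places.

v -0.729 -4.294 -0.463
v -0.185 -4.82 0.095
v -0.447 -3.453 1.64
v -0.991 -2.926 1.083
v 0.156 -4.441 -0.183
v -0.106 -3.073 1.363
v 0.159 -4.005 -0.567
v -0.102 -2.638 0.978
v -0.177 -3.68 -0.912
v -0.438 -2.313 0.634
v -0.724 -3.589 -1.085
v -0.986 -2.222 0.461
v -1.273 -3.767 -1.02
v -1.535 -2.4 0.525
v -1.614 -4.147 -0.743
v -1.876 -2.779 0.803
v -1.618 -4.582 -0.358
v -1.879 -3.215 1.187
v -1.282 -4.907 -0.014
v -1.543 -3.54 1.532
v -0.734 -4.998 0.159
v -0.996 -3.631 1.705
v 2.139 1.198 -0.338
v 2.701 1.565 -0.496
v 2.203 2.61 0.159
v 1.641 2.242 0.318
v 2.373 1.619 -0.831
v 1.875 2.664 -0.176
v 1.936 1.476 -0.935
v 1.438 2.52 -0.28
v 1.593 1.202 -0.76
v 1.095 2.247 -0.105
v 1.506 0.927 -0.387
v 1.008 1.971 0.269
v 1.715 0.778 0.01
v 1.217 1.823 0.665
v 2.123 0.826 0.243
v 1.625 1.87 0.898
v 2.538 1.047 0.205
v 2.04 2.092 0.86
v 2.766 1.339 -0.087
v 2.268 2.384 0.568
v 0.172 0.283 -1.772
v 0.435 0.712 -1.427
v -0.872 -0.143 -0.448
v 0.258 0.835 -1.527
v 0.068 0.875 -1.664
v -0.107 0.824 -1.818
v -0.239 0.691 -1.965
v -0.308 0.496 -2.082
v -0.305 0.269 -2.153
v -0.228 0.044 -2.165
v -0.091 -0.145 -2.118
v 0.086 -0.268 -2.018
v 0.277 -0.308 -1.881
v 0.451 -0.257 -1.727
v 0.583 -0.124 -1.58
v 0.652 0.071 -1.462
v 0.649 0.298 -1.392
v 0.572 0.523 -1.38
v -0.169 3.945 1.366
v 0.408 3.966 1.855
v -0.768 3.174 2.105
v -0.191 3.195 2.594
v -0.625 3.807 2.494
v -0.255 4.284 2.037
v -0.105 2.856 1.923
v 0.265 3.333 1.466
v 0.448 3.293 2.199
v 0.126 3.881 2.553
v -0.486 3.259 1.407
v -0.808 3.847 1.761
f 2 1 5
f 2 5 3
f 3 5 6
f 3 6 4
f 5 1 7
f 5 7 6
f 6 7 8
f 6 8 4
f 7 1 9
f 7 9 8
f 8 9 10
f 8 10 4
f 9 1 11
f 9 11 10
f 10 11 12
f 10 12 4
f 11 1 13
f 11 13 12
f 12 13 14
f 12 14 4
f 13 1 15
f 13 15 14
f 14 15 16
f 14 16 4
f 15 1 17
f 15 17 16
f 16 17 18
f 16 18 4
f 17 1 19
f 17 19 18
f 18 19 20
f 18 20 4
f 19 1 21
f 19 21 20
f 20 21 22
f 20 22 4
f 21 1 2
f 21 2 22
f 22 2 3
f 22 3 4
f 24 23 27
f 24 27 25
f 25 27 28
f 25 28 26
f 27 23 29
f 27 29 28
f 28 29 30
f 28 30 26
f 29 23 31
f 29 31 30
f 30 31 32
f 30 32 26
f 31 23 33
f 31 33 32
f 32 33 34
f 32 34 26
f 33 23 35
f 33 35 34
f 34 35 36
f 34 36 26
f 35 23 37
f 35 37 36
f 36 37 38
f 36 38 26
f 37 23 39
f 37 39 38
f 38 39 40
f 38 40 26
f 39 23 41
f 39 41 40
f 40 41 42
f 40 42 26
f 41 23 24
f 41 24 42
f 42 24 25
f 42 25 26
f 44 43 46
f 44 46 45
f 46 43 47
f 46 47 45
f 47 43 48
f 47 48 45
f 48 43 49
f 48 49 45
f 49 43 50
f 49 50 45
f 50 43 51
f 50 51 45
f 51 43 52
f 51 52 45
f 52 43 53
f 52 53 45
f 53 43 54
f 53 54 45
f 54 43 55
f 54 55 45
f 55 43 56
f 55 56 45
f 56 43 57
f 56 57 45
f 57 43 58
f 57 58 45
f 58 43 59
f 58 59 45
f 59 43 60
f 59 60 45
f 60 43 44
f 60 44 45
f 61 72 66
f 61 66 62
f 61 62 68
f 61 68 71
f 61 71 72
f 62 66 70
f 66 72 65
f 72 71 63
f 71 68 67
f 68 62 69
f 64 70 65
f 64 65 63
f 64 63 67
f 64 67 69
f 64 69 70
f 65 70 66
f 63 65 72
f 67 63 71
f 69 67 68
f 70 69 62



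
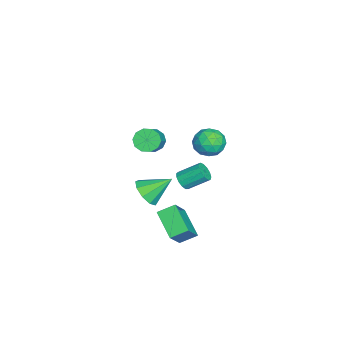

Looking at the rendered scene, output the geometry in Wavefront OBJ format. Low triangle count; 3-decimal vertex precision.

v -4.547 0.34 -0.287
v -4.124 0.13 -0.844
v -2.73 0.09 0.231
v -3.153 0.3 0.787
v -4.121 0.581 -0.83
v -2.728 0.541 0.245
v -4.282 0.94 -0.608
v -2.888 0.9 0.466
v -4.543 1.07 -0.264
v -3.15 1.029 0.81
v -4.806 0.921 0.071
v -3.413 0.881 1.145
v -4.97 0.55 0.269
v -3.576 0.51 1.344
v -4.972 0.099 0.255
v -3.579 0.059 1.33
v -4.812 -0.26 0.034
v -3.418 -0.3 1.108
v -4.55 -0.389 -0.31
v -3.157 -0.43 0.764
v -4.287 -0.241 -0.645
v -2.894 -0.281 0.429
v 2.711 2.915 2.642
v 2.928 3.209 2.244
v 2.806 4.24 2.941
v 2.589 3.945 3.338
v 2.628 3.207 2.195
v 2.505 4.237 2.892
v 2.354 3.111 2.288
v 2.231 4.142 2.984
v 2.194 2.954 2.493
v 2.071 3.984 3.189
v 2.198 2.784 2.745
v 2.075 3.814 3.442
v 2.365 2.655 2.964
v 2.242 3.686 3.661
v 2.642 2.609 3.081
v 2.519 3.64 3.778
v 2.941 2.66 3.059
v 2.818 3.691 3.755
v 3.167 2.792 2.904
v 3.045 3.822 3.6
v 3.249 2.963 2.666
v 3.126 3.993 3.362
v 3.16 3.118 2.42
v 3.037 4.149 3.116
v -0.477 4.505 3.611
v 0.244 4.526 3.12
v -0.484 3.094 3.54
v 0.237 3.115 3.049
v 0.275 3.343 3.891
v 0.28 4.214 3.935
v -0.52 3.406 2.725
v -0.515 4.277 2.769
v 0.218 3.846 2.573
v 0.709 3.807 3.293
v -0.949 3.813 3.367
v -0.458 3.774 4.087
v -0.116 4.639 3.372
v -0.124 2.981 3.288
v -0.102 3.115 3.783
v 0.322 3.127 3.495
v -0.095 4.456 3.851
v 0.329 4.468 3.562
v 0.347 3.773 4.015
v -0.569 3.152 3.098
v -0.145 3.164 2.809
v -0.562 4.493 3.165
v -0.138 4.505 2.877
v -0.587 3.847 2.645
v 0.293 4.252 2.762
v 0.289 3.423 2.72
v -0.156 3.594 2.529
v -0.153 4.106 2.555
v 0.582 4.229 3.185
v 0.577 3.4 3.143
v 0.6 3.534 3.638
v 0.602 4.046 3.664
v 0.566 3.83 2.863
v -0.817 4.22 3.517
v -0.822 3.391 3.475
v -0.842 3.574 2.996
v -0.84 4.086 3.022
v -0.529 4.197 3.94
v -0.533 3.368 3.898
v -0.087 3.514 4.105
v -0.084 4.026 4.131
v -0.806 3.79 3.797
v 1.855 1.552 -0.566
v 1.582 2.408 -0.128
v 0.754 1.864 -1.863
v 0.481 2.72 -1.425
v 3.059 2.36 -1.395
v 2.786 3.216 -0.957
v 1.958 2.672 -2.692
v 1.685 3.528 -2.254
v 1.866 1.046 0.857
v 2.293 1.562 0.318
v 1.574 2.254 1.783
v 1.724 1.54 0.168
v 1.222 1.286 0.34
v 1.021 0.92 0.755
v 1.216 0.613 1.217
v 1.714 0.508 1.511
v 2.284 0.655 1.499
v 2.658 0.984 1.187
v 2.661 1.343 0.72
f 2 1 5
f 2 5 3
f 3 5 6
f 3 6 4
f 5 1 7
f 5 7 6
f 6 7 8
f 6 8 4
f 7 1 9
f 7 9 8
f 8 9 10
f 8 10 4
f 9 1 11
f 9 11 10
f 10 11 12
f 10 12 4
f 11 1 13
f 11 13 12
f 12 13 14
f 12 14 4
f 13 1 15
f 13 15 14
f 14 15 16
f 14 16 4
f 15 1 17
f 15 17 16
f 16 17 18
f 16 18 4
f 17 1 19
f 17 19 18
f 18 19 20
f 18 20 4
f 19 1 21
f 19 21 20
f 20 21 22
f 20 22 4
f 21 1 2
f 21 2 22
f 22 2 3
f 22 3 4
f 24 23 27
f 24 27 25
f 25 27 28
f 25 28 26
f 27 23 29
f 27 29 28
f 28 29 30
f 28 30 26
f 29 23 31
f 29 31 30
f 30 31 32
f 30 32 26
f 31 23 33
f 31 33 32
f 32 33 34
f 32 34 26
f 33 23 35
f 33 35 34
f 34 35 36
f 34 36 26
f 35 23 37
f 35 37 36
f 36 37 38
f 36 38 26
f 37 23 39
f 37 39 38
f 38 39 40
f 38 40 26
f 39 23 41
f 39 41 40
f 40 41 42
f 40 42 26
f 41 23 43
f 41 43 42
f 42 43 44
f 42 44 26
f 43 23 45
f 43 45 44
f 44 45 46
f 44 46 26
f 45 23 24
f 45 24 46
f 46 24 25
f 46 25 26
f 47 84 63
f 84 58 87
f 63 87 52
f 84 87 63
f 47 63 59
f 63 52 64
f 59 64 48
f 63 64 59
f 47 59 68
f 59 48 69
f 68 69 54
f 59 69 68
f 47 68 80
f 68 54 83
f 80 83 57
f 68 83 80
f 47 80 84
f 80 57 88
f 84 88 58
f 80 88 84
f 48 64 75
f 64 52 78
f 75 78 56
f 64 78 75
f 52 87 65
f 87 58 86
f 65 86 51
f 87 86 65
f 58 88 85
f 88 57 81
f 85 81 49
f 88 81 85
f 57 83 82
f 83 54 70
f 82 70 53
f 83 70 82
f 54 69 74
f 69 48 71
f 74 71 55
f 69 71 74
f 50 76 62
f 76 56 77
f 62 77 51
f 76 77 62
f 50 62 60
f 62 51 61
f 60 61 49
f 62 61 60
f 50 60 67
f 60 49 66
f 67 66 53
f 60 66 67
f 50 67 72
f 67 53 73
f 72 73 55
f 67 73 72
f 50 72 76
f 72 55 79
f 76 79 56
f 72 79 76
f 51 77 65
f 77 56 78
f 65 78 52
f 77 78 65
f 49 61 85
f 61 51 86
f 85 86 58
f 61 86 85
f 53 66 82
f 66 49 81
f 82 81 57
f 66 81 82
f 55 73 74
f 73 53 70
f 74 70 54
f 73 70 74
f 56 79 75
f 79 55 71
f 75 71 48
f 79 71 75
f 90 92 89
f 93 90 89
f 89 92 91
f 91 93 89
f 90 96 92
f 94 90 93
f 94 96 90
f 92 96 91
f 95 93 91
f 91 96 95
f 95 94 93
f 96 94 95
f 98 97 100
f 98 100 99
f 100 97 101
f 100 101 99
f 101 97 102
f 101 102 99
f 102 97 103
f 102 103 99
f 103 97 104
f 103 104 99
f 104 97 105
f 104 105 99
f 105 97 106
f 105 106 99
f 106 97 107
f 106 107 99
f 107 97 98
f 107 98 99



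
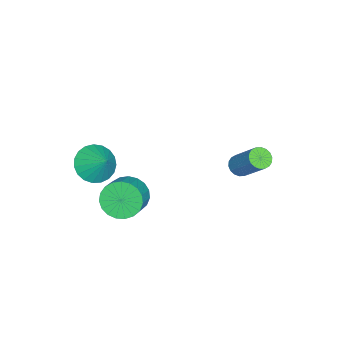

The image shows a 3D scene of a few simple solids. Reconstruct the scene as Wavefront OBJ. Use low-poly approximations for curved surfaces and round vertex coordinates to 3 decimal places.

v 2.647 -2.741 -1.9
v 3.102 -2.392 -2.682
v 4.207 -2.309 -2.002
v 3.753 -2.659 -1.22
v 2.968 -2.055 -2.505
v 4.073 -1.972 -1.826
v 2.779 -1.837 -2.224
v 3.884 -1.754 -1.544
v 2.566 -1.775 -1.886
v 3.672 -1.692 -1.207
v 2.368 -1.88 -1.551
v 3.474 -1.797 -0.872
v 2.218 -2.135 -1.276
v 3.324 -2.052 -0.597
v 2.143 -2.494 -1.109
v 3.248 -2.411 -0.43
v 2.154 -2.896 -1.079
v 3.26 -2.813 -0.399
v 2.251 -3.271 -1.19
v 3.356 -3.188 -0.511
v 2.416 -3.555 -1.425
v 3.522 -3.472 -0.745
v 2.622 -3.698 -1.741
v 3.727 -3.615 -1.062
v 2.831 -3.676 -2.085
v 3.937 -3.593 -1.406
v 3.009 -3.492 -2.397
v 4.114 -3.409 -1.717
v 3.125 -3.178 -2.623
v 4.23 -3.095 -1.943
v 3.157 -2.789 -2.723
v 4.263 -2.706 -2.044
v 3.038 -4.085 0.258
v 3.93 -4.267 -0.131
v 3.602 -3.295 1.182
v 3.811 -3.934 -0.342
v 3.557 -3.628 -0.45
v 3.215 -3.4 -0.435
v 2.841 -3.291 -0.3
v 2.502 -3.32 -0.069
v 2.255 -3.48 0.219
v 2.144 -3.745 0.514
v 2.187 -4.069 0.764
v 2.378 -4.396 0.927
v 2.682 -4.669 0.974
v 3.048 -4.84 0.898
v 3.413 -4.882 0.711
v 3.712 -4.785 0.445
v 3.895 -4.568 0.148
v -2.227 0.845 -3.134
v -1.741 0.969 -3.444
v -1.046 2.118 -1.895
v -1.533 1.995 -1.586
v -1.905 1.162 -3.514
v -1.21 2.311 -1.965
v -2.133 1.292 -3.508
v -1.438 2.441 -1.959
v -2.379 1.334 -3.429
v -1.685 2.483 -1.88
v -2.596 1.278 -3.291
v -1.902 2.428 -1.742
v -2.739 1.138 -3.122
v -2.045 2.287 -1.573
v -2.781 0.939 -2.955
v -2.087 2.088 -1.407
v -2.714 0.722 -2.825
v -2.019 1.871 -1.276
v -2.55 0.529 -2.755
v -1.855 1.678 -1.206
v -2.322 0.399 -2.761
v -1.627 1.548 -1.212
v -2.075 0.357 -2.84
v -1.381 1.506 -1.291
v -1.858 0.412 -2.978
v -1.164 1.562 -1.429
v -1.715 0.553 -3.147
v -1.021 1.702 -1.598
v -1.673 0.752 -3.313
v -0.979 1.901 -1.765
f 2 1 5
f 2 5 3
f 3 5 6
f 3 6 4
f 5 1 7
f 5 7 6
f 6 7 8
f 6 8 4
f 7 1 9
f 7 9 8
f 8 9 10
f 8 10 4
f 9 1 11
f 9 11 10
f 10 11 12
f 10 12 4
f 11 1 13
f 11 13 12
f 12 13 14
f 12 14 4
f 13 1 15
f 13 15 14
f 14 15 16
f 14 16 4
f 15 1 17
f 15 17 16
f 16 17 18
f 16 18 4
f 17 1 19
f 17 19 18
f 18 19 20
f 18 20 4
f 19 1 21
f 19 21 20
f 20 21 22
f 20 22 4
f 21 1 23
f 21 23 22
f 22 23 24
f 22 24 4
f 23 1 25
f 23 25 24
f 24 25 26
f 24 26 4
f 25 1 27
f 25 27 26
f 26 27 28
f 26 28 4
f 27 1 29
f 27 29 28
f 28 29 30
f 28 30 4
f 29 1 31
f 29 31 30
f 30 31 32
f 30 32 4
f 31 1 2
f 31 2 32
f 32 2 3
f 32 3 4
f 34 33 36
f 34 36 35
f 36 33 37
f 36 37 35
f 37 33 38
f 37 38 35
f 38 33 39
f 38 39 35
f 39 33 40
f 39 40 35
f 40 33 41
f 40 41 35
f 41 33 42
f 41 42 35
f 42 33 43
f 42 43 35
f 43 33 44
f 43 44 35
f 44 33 45
f 44 45 35
f 45 33 46
f 45 46 35
f 46 33 47
f 46 47 35
f 47 33 48
f 47 48 35
f 48 33 49
f 48 49 35
f 49 33 34
f 49 34 35
f 51 50 54
f 51 54 52
f 52 54 55
f 52 55 53
f 54 50 56
f 54 56 55
f 55 56 57
f 55 57 53
f 56 50 58
f 56 58 57
f 57 58 59
f 57 59 53
f 58 50 60
f 58 60 59
f 59 60 61
f 59 61 53
f 60 50 62
f 60 62 61
f 61 62 63
f 61 63 53
f 62 50 64
f 62 64 63
f 63 64 65
f 63 65 53
f 64 50 66
f 64 66 65
f 65 66 67
f 65 67 53
f 66 50 68
f 66 68 67
f 67 68 69
f 67 69 53
f 68 50 70
f 68 70 69
f 69 70 71
f 69 71 53
f 70 50 72
f 70 72 71
f 71 72 73
f 71 73 53
f 72 50 74
f 72 74 73
f 73 74 75
f 73 75 53
f 74 50 76
f 74 76 75
f 75 76 77
f 75 77 53
f 76 50 78
f 76 78 77
f 77 78 79
f 77 79 53
f 78 50 51
f 78 51 79
f 79 51 52
f 79 52 53



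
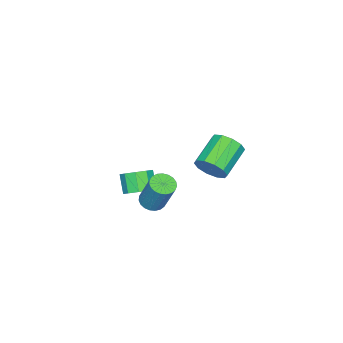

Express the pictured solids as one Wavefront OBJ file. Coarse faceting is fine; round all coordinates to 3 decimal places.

v -1.897 -1.551 -2.987
v -1.568 -1.144 -2.28
v -3.215 -1.161 -1.505
v -3.543 -1.569 -2.213
v -1.737 -0.763 -2.63
v -3.383 -0.781 -1.855
v -1.966 -0.684 -3.116
v -3.613 -0.701 -2.342
v -2.169 -0.935 -3.553
v -3.816 -0.953 -2.779
v -2.268 -1.422 -3.775
v -3.915 -1.44 -3
v -2.225 -1.959 -3.695
v -3.872 -1.976 -2.92
v -2.057 -2.339 -3.345
v -3.703 -2.357 -2.57
v -1.827 -2.419 -2.858
v -3.474 -2.436 -2.084
v -1.624 -2.167 -2.421
v -3.271 -2.185 -1.647
v -1.525 -1.68 -2.2
v -3.172 -1.698 -1.425
v 1.852 -3.038 -2.648
v 2.383 -3.608 -2.685
v 1.899 -4.112 -1.849
v 1.368 -3.542 -1.812
v 2.551 -3.223 -2.355
v 2.067 -3.728 -1.519
v 2.392 -2.752 -2.163
v 1.908 -3.256 -1.327
v 1.98 -2.414 -2.198
v 1.496 -2.918 -1.361
v 1.508 -2.368 -2.443
v 1.024 -2.873 -1.607
v 1.198 -2.636 -2.784
v 0.714 -3.14 -1.948
v 1.193 -3.091 -3.062
v 0.709 -3.596 -2.226
v 1.497 -3.522 -3.146
v 1.013 -4.026 -2.31
v 1.967 -3.726 -2.997
v 1.483 -4.23 -2.161
v 2.87 -1.722 -1.966
v 3.492 -1.743 -2.066
v 3.792 -0.98 -0.375
v 3.17 -0.958 -0.274
v 3.429 -1.508 -2.162
v 3.729 -0.744 -0.47
v 3.27 -1.309 -2.223
v 3.57 -0.545 -0.531
v 3.042 -1.181 -2.24
v 3.342 -0.418 -0.549
v 2.784 -1.147 -2.21
v 3.084 -0.384 -0.518
v 2.541 -1.213 -2.137
v 2.841 -0.449 -0.446
v 2.355 -1.366 -2.035
v 2.655 -0.603 -0.343
v 2.258 -1.581 -1.921
v 2.558 -0.817 -0.229
v 2.266 -1.82 -1.814
v 2.566 -1.057 -0.123
v 2.38 -2.042 -1.734
v 2.68 -1.279 -0.043
v 2.578 -2.209 -1.694
v 2.877 -1.446 -0.002
v 2.826 -2.292 -1.701
v 3.126 -1.528 -0.009
v 3.082 -2.276 -1.753
v 3.382 -1.512 -0.062
v 3.302 -2.164 -1.843
v 3.602 -1.4 -0.151
v 3.447 -1.976 -1.953
v 3.746 -1.212 -0.262
f 2 1 5
f 2 5 3
f 3 5 6
f 3 6 4
f 5 1 7
f 5 7 6
f 6 7 8
f 6 8 4
f 7 1 9
f 7 9 8
f 8 9 10
f 8 10 4
f 9 1 11
f 9 11 10
f 10 11 12
f 10 12 4
f 11 1 13
f 11 13 12
f 12 13 14
f 12 14 4
f 13 1 15
f 13 15 14
f 14 15 16
f 14 16 4
f 15 1 17
f 15 17 16
f 16 17 18
f 16 18 4
f 17 1 19
f 17 19 18
f 18 19 20
f 18 20 4
f 19 1 21
f 19 21 20
f 20 21 22
f 20 22 4
f 21 1 2
f 21 2 22
f 22 2 3
f 22 3 4
f 24 23 27
f 24 27 25
f 25 27 28
f 25 28 26
f 27 23 29
f 27 29 28
f 28 29 30
f 28 30 26
f 29 23 31
f 29 31 30
f 30 31 32
f 30 32 26
f 31 23 33
f 31 33 32
f 32 33 34
f 32 34 26
f 33 23 35
f 33 35 34
f 34 35 36
f 34 36 26
f 35 23 37
f 35 37 36
f 36 37 38
f 36 38 26
f 37 23 39
f 37 39 38
f 38 39 40
f 38 40 26
f 39 23 41
f 39 41 40
f 40 41 42
f 40 42 26
f 41 23 24
f 41 24 42
f 42 24 25
f 42 25 26
f 44 43 47
f 44 47 45
f 45 47 48
f 45 48 46
f 47 43 49
f 47 49 48
f 48 49 50
f 48 50 46
f 49 43 51
f 49 51 50
f 50 51 52
f 50 52 46
f 51 43 53
f 51 53 52
f 52 53 54
f 52 54 46
f 53 43 55
f 53 55 54
f 54 55 56
f 54 56 46
f 55 43 57
f 55 57 56
f 56 57 58
f 56 58 46
f 57 43 59
f 57 59 58
f 58 59 60
f 58 60 46
f 59 43 61
f 59 61 60
f 60 61 62
f 60 62 46
f 61 43 63
f 61 63 62
f 62 63 64
f 62 64 46
f 63 43 65
f 63 65 64
f 64 65 66
f 64 66 46
f 65 43 67
f 65 67 66
f 66 67 68
f 66 68 46
f 67 43 69
f 67 69 68
f 68 69 70
f 68 70 46
f 69 43 71
f 69 71 70
f 70 71 72
f 70 72 46
f 71 43 73
f 71 73 72
f 72 73 74
f 72 74 46
f 73 43 44
f 73 44 74
f 74 44 45
f 74 45 46



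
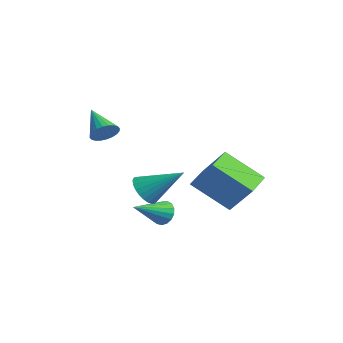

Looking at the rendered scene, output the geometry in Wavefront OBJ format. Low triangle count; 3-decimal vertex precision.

v -0.429 -2.619 -2.147
v 0.145 -3.16 -2.1
v 0.629 -1.401 -1.033
v 0.23 -3.003 -2.352
v 0.215 -2.788 -2.573
v 0.102 -2.548 -2.728
v -0.092 -2.318 -2.795
v -0.337 -2.134 -2.764
v -0.597 -2.023 -2.638
v -0.83 -2.004 -2.438
v -1.003 -2.078 -2.194
v -1.088 -2.234 -1.942
v -1.072 -2.449 -1.722
v -0.959 -2.69 -1.566
v -0.765 -2.92 -1.499
v -0.52 -3.104 -1.53
v -0.261 -3.214 -1.656
v -0.027 -3.234 -1.856
v -1.911 -3.643 0.726
v -1.562 -3.903 1.208
v -3.189 -3.637 1.654
v -1.529 -3.655 1.252
v -1.554 -3.406 1.215
v -1.634 -3.192 1.104
v -1.756 -3.047 0.935
v -1.902 -2.993 0.735
v -2.048 -3.037 0.533
v -2.174 -3.174 0.36
v -2.26 -3.382 0.243
v -2.293 -3.63 0.2
v -2.267 -3.879 0.236
v -2.187 -4.093 0.347
v -2.066 -4.238 0.516
v -1.92 -4.292 0.717
v -1.773 -4.248 0.918
v -1.647 -4.111 1.091
v -0.982 -0.259 -2.399
v 0.062 0.201 -1.073
v -1.833 0.812 -2.101
v -0.789 1.272 -0.774
v 0.129 0.988 -3.706
v 1.173 1.448 -2.379
v -0.722 2.059 -3.407
v 0.322 2.519 -2.081
v -0.807 -1.574 -3.731
v -0.314 -1.668 -4.128
v -0.533 -3.086 -3.029
v -0.187 -1.532 -3.884
v -0.203 -1.406 -3.606
v -0.357 -1.318 -3.356
v -0.614 -1.288 -3.192
v -0.916 -1.324 -3.152
v -1.192 -1.418 -3.244
v -1.381 -1.547 -3.448
v -1.438 -1.682 -3.717
v -1.351 -1.792 -3.989
v -1.139 -1.853 -4.202
v -0.851 -1.849 -4.307
v -0.554 -1.783 -4.28
f 2 1 4
f 2 4 3
f 4 1 5
f 4 5 3
f 5 1 6
f 5 6 3
f 6 1 7
f 6 7 3
f 7 1 8
f 7 8 3
f 8 1 9
f 8 9 3
f 9 1 10
f 9 10 3
f 10 1 11
f 10 11 3
f 11 1 12
f 11 12 3
f 12 1 13
f 12 13 3
f 13 1 14
f 13 14 3
f 14 1 15
f 14 15 3
f 15 1 16
f 15 16 3
f 16 1 17
f 16 17 3
f 17 1 18
f 17 18 3
f 18 1 2
f 18 2 3
f 20 19 22
f 20 22 21
f 22 19 23
f 22 23 21
f 23 19 24
f 23 24 21
f 24 19 25
f 24 25 21
f 25 19 26
f 25 26 21
f 26 19 27
f 26 27 21
f 27 19 28
f 27 28 21
f 28 19 29
f 28 29 21
f 29 19 30
f 29 30 21
f 30 19 31
f 30 31 21
f 31 19 32
f 31 32 21
f 32 19 33
f 32 33 21
f 33 19 34
f 33 34 21
f 34 19 35
f 34 35 21
f 35 19 36
f 35 36 21
f 36 19 20
f 36 20 21
f 38 40 37
f 41 38 37
f 37 40 39
f 39 41 37
f 38 44 40
f 42 38 41
f 42 44 38
f 40 44 39
f 43 41 39
f 39 44 43
f 43 42 41
f 44 42 43
f 46 45 48
f 46 48 47
f 48 45 49
f 48 49 47
f 49 45 50
f 49 50 47
f 50 45 51
f 50 51 47
f 51 45 52
f 51 52 47
f 52 45 53
f 52 53 47
f 53 45 54
f 53 54 47
f 54 45 55
f 54 55 47
f 55 45 56
f 55 56 47
f 56 45 57
f 56 57 47
f 57 45 58
f 57 58 47
f 58 45 59
f 58 59 47
f 59 45 46
f 59 46 47



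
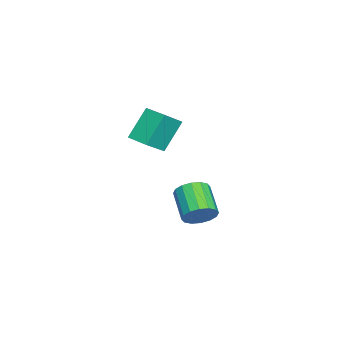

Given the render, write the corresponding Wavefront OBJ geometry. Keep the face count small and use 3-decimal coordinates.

v -0.747 1.194 2.684
v -1.765 1.903 4.29
v -0.05 2.267 2.652
v -1.069 2.976 4.259
v 0.329 0.524 3.661
v -0.69 1.233 5.268
v 1.025 1.597 3.63
v 0.007 2.306 5.236
v -0.724 3.969 -2.311
v -0.128 3.562 -1.664
v -1.639 2.845 -0.721
v -2.236 3.251 -1.369
v -0.229 4.018 -1.479
v -1.74 3.3 -0.536
v -0.463 4.461 -1.517
v -1.974 3.743 -0.575
v -0.767 4.771 -1.768
v -2.278 4.054 -0.826
v -1.06 4.867 -2.165
v -2.571 4.15 -1.222
v -1.263 4.722 -2.6
v -2.774 4.005 -1.658
v -1.321 4.375 -2.959
v -2.832 3.658 -2.016
v -1.22 3.92 -3.144
v -2.731 3.202 -2.201
v -0.986 3.477 -3.105
v -2.497 2.759 -2.163
v -0.682 3.166 -2.854
v -2.193 2.449 -1.912
v -0.389 3.07 -2.458
v -1.9 2.353 -1.515
v -0.186 3.215 -2.022
v -1.697 2.498 -1.08
f 2 4 1
f 5 2 1
f 1 4 3
f 3 5 1
f 2 8 4
f 6 2 5
f 6 8 2
f 4 8 3
f 7 5 3
f 3 8 7
f 7 6 5
f 8 6 7
f 10 9 13
f 10 13 11
f 11 13 14
f 11 14 12
f 13 9 15
f 13 15 14
f 14 15 16
f 14 16 12
f 15 9 17
f 15 17 16
f 16 17 18
f 16 18 12
f 17 9 19
f 17 19 18
f 18 19 20
f 18 20 12
f 19 9 21
f 19 21 20
f 20 21 22
f 20 22 12
f 21 9 23
f 21 23 22
f 22 23 24
f 22 24 12
f 23 9 25
f 23 25 24
f 24 25 26
f 24 26 12
f 25 9 27
f 25 27 26
f 26 27 28
f 26 28 12
f 27 9 29
f 27 29 28
f 28 29 30
f 28 30 12
f 29 9 31
f 29 31 30
f 30 31 32
f 30 32 12
f 31 9 33
f 31 33 32
f 32 33 34
f 32 34 12
f 33 9 10
f 33 10 34
f 34 10 11
f 34 11 12



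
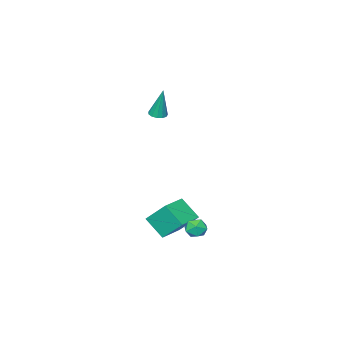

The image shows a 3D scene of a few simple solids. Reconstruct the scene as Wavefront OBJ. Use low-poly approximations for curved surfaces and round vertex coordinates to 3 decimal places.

v 0.989 4.097 -2.502
v 1.539 3.965 -2.885
v 0.861 3.015 -2.315
v 1.411 2.883 -2.698
v 1.482 3.195 -2.094
v 1.562 3.864 -2.21
v 0.838 3.116 -2.99
v 0.918 3.785 -3.106
v 1.446 3.359 -3.187
v 1.844 3.408 -2.634
v 0.556 3.572 -2.566
v 0.954 3.621 -2.013
v -1.627 -2.297 2.893
v -1.145 -2.512 2.942
v -1.633 -1.883 4.767
v -1.102 -2.223 2.878
v -1.226 -1.958 2.819
v -1.477 -1.801 2.783
v -1.776 -1.801 2.782
v -2.027 -1.959 2.816
v -2.151 -2.224 2.875
v -2.109 -2.512 2.938
v -1.913 -2.733 2.988
v -1.627 -2.815 3.007
v -1.34 -2.732 2.99
v 0.18 1.213 -3.993
v 0.335 0.104 -2.965
v -0.172 2.317 -2.749
v -0.017 1.208 -1.721
v 1.717 1.552 -3.859
v 1.872 0.443 -2.831
v 1.365 2.656 -2.615
v 1.52 1.547 -1.587
f 1 12 6
f 1 6 2
f 1 2 8
f 1 8 11
f 1 11 12
f 2 6 10
f 6 12 5
f 12 11 3
f 11 8 7
f 8 2 9
f 4 10 5
f 4 5 3
f 4 3 7
f 4 7 9
f 4 9 10
f 5 10 6
f 3 5 12
f 7 3 11
f 9 7 8
f 10 9 2
f 14 13 16
f 14 16 15
f 16 13 17
f 16 17 15
f 17 13 18
f 17 18 15
f 18 13 19
f 18 19 15
f 19 13 20
f 19 20 15
f 20 13 21
f 20 21 15
f 21 13 22
f 21 22 15
f 22 13 23
f 22 23 15
f 23 13 24
f 23 24 15
f 24 13 25
f 24 25 15
f 25 13 14
f 25 14 15
f 27 29 26
f 30 27 26
f 26 29 28
f 28 30 26
f 27 33 29
f 31 27 30
f 31 33 27
f 29 33 28
f 32 30 28
f 28 33 32
f 32 31 30
f 33 31 32

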